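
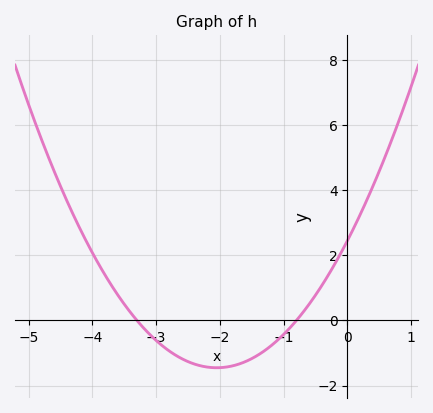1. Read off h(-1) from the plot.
-0.428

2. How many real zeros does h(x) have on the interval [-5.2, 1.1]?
2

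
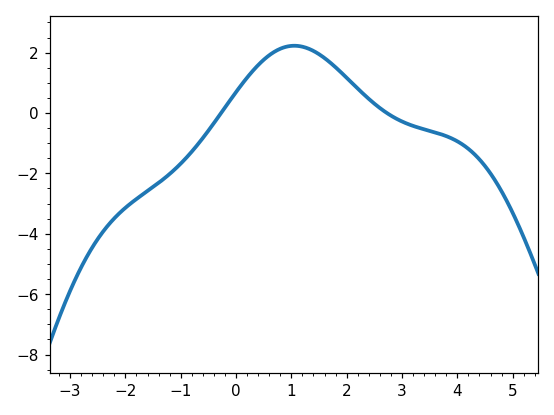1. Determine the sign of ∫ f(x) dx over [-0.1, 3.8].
positive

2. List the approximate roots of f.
-0.2, 2.8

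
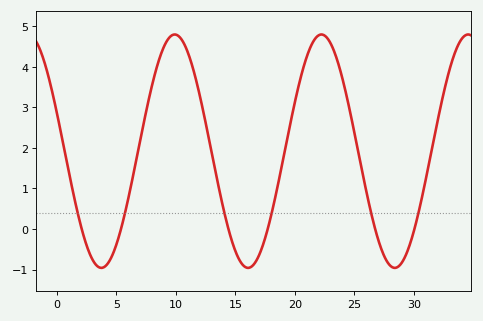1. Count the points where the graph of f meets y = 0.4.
6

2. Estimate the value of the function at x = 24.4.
3.2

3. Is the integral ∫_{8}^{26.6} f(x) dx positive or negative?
positive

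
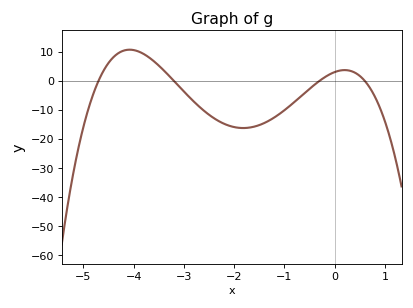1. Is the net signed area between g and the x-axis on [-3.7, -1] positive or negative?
negative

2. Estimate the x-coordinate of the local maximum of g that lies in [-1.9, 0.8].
0.2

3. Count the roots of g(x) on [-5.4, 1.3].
4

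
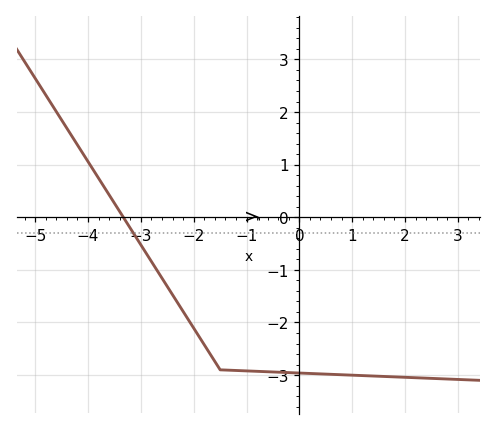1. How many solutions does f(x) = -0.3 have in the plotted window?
1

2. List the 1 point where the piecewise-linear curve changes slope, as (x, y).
(-1.5, -2.9)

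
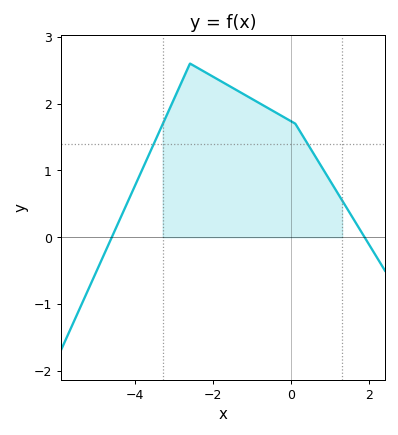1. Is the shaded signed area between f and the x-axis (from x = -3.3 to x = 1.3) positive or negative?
positive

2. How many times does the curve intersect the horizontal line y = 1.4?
2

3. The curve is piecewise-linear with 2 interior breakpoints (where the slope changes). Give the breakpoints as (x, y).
(-2.6, 2.6); (0.1, 1.7)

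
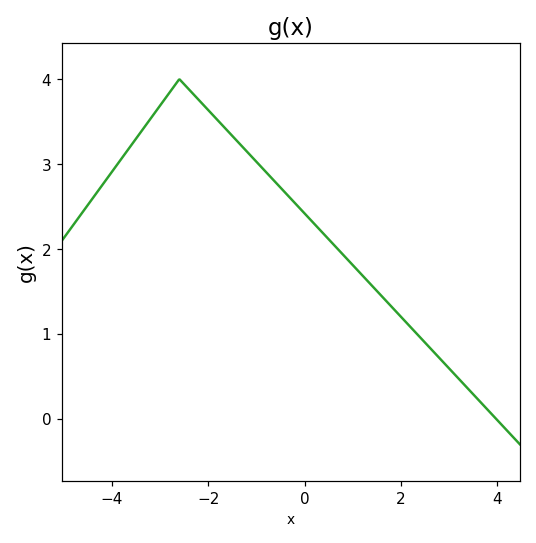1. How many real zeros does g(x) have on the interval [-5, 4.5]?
1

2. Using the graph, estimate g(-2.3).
3.8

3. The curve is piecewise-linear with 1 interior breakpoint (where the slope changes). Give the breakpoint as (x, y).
(-2.6, 4)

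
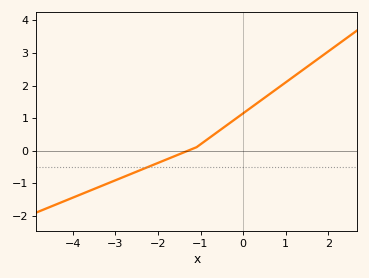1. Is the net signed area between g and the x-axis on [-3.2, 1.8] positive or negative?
positive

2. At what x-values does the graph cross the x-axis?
-1.29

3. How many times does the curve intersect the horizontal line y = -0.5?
1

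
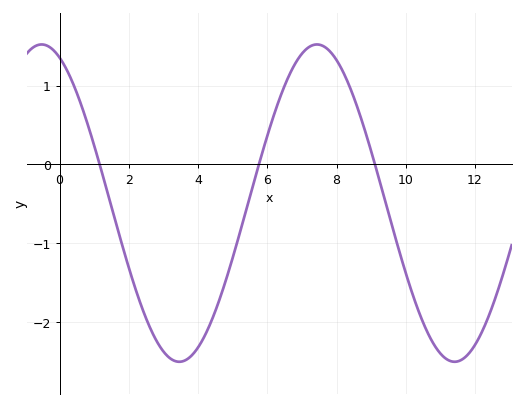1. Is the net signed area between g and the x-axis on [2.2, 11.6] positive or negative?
negative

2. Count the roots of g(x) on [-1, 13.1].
3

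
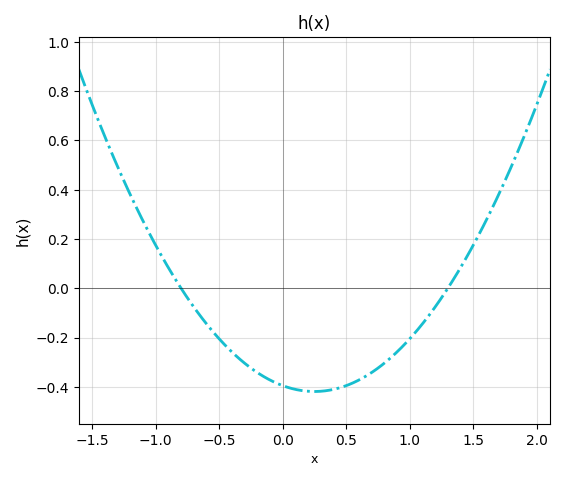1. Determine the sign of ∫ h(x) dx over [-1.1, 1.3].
negative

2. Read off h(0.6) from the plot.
-0.38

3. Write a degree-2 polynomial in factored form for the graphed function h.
y = 0.38(x + 0.8)(x - 1.3)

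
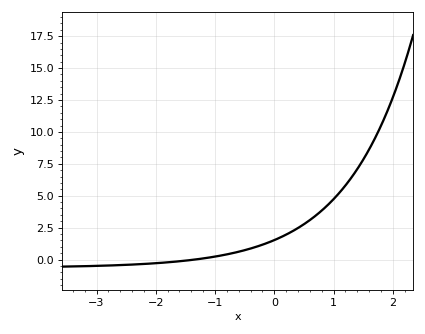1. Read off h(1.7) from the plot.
9.5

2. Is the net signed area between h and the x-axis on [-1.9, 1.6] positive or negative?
positive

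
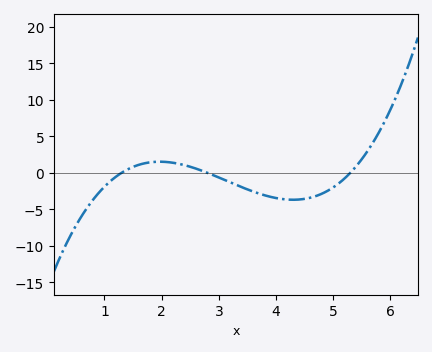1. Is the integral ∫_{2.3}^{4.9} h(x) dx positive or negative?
negative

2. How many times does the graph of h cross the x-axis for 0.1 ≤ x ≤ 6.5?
3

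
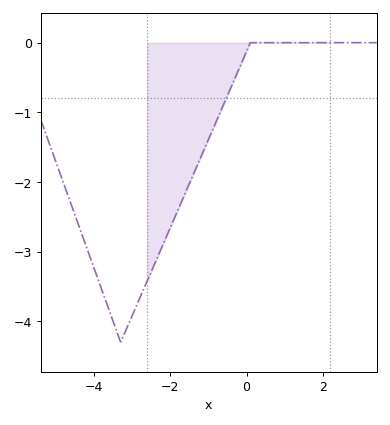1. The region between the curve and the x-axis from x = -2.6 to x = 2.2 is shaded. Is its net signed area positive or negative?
negative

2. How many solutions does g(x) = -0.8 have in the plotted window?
1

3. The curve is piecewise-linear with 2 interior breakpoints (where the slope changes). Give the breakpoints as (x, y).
(-3.3, -4.3); (0.1, 0)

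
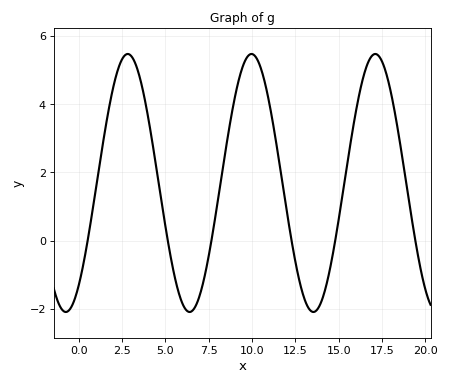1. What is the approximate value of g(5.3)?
-0.4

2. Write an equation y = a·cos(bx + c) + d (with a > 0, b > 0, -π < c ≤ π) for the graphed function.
y = 3.78cos(0.88x - 2.5) + 1.69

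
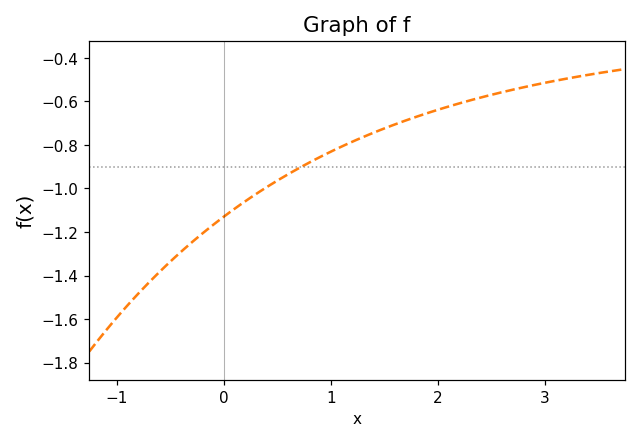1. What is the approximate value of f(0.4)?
-0.994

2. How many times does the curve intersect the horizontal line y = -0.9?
1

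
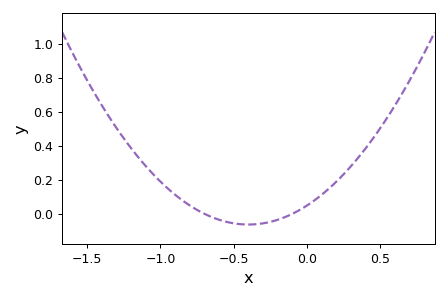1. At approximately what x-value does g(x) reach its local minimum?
-0.4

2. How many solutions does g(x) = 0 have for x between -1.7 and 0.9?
2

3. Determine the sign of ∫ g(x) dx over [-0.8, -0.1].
negative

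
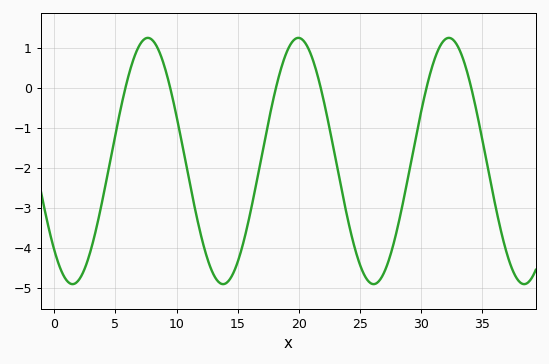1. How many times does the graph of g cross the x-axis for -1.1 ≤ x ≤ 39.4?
6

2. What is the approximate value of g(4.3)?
-2.3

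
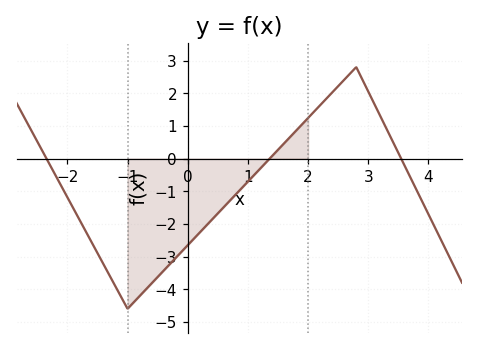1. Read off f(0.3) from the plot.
-2.07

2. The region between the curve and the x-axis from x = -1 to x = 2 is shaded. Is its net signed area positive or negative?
negative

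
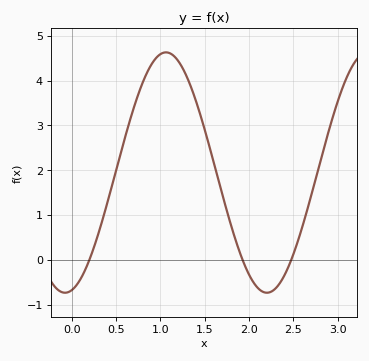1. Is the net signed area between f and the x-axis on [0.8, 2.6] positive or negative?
positive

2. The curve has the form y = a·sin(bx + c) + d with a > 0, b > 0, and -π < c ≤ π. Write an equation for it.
y = 2.68sin(2.8x - 1.4) + 1.95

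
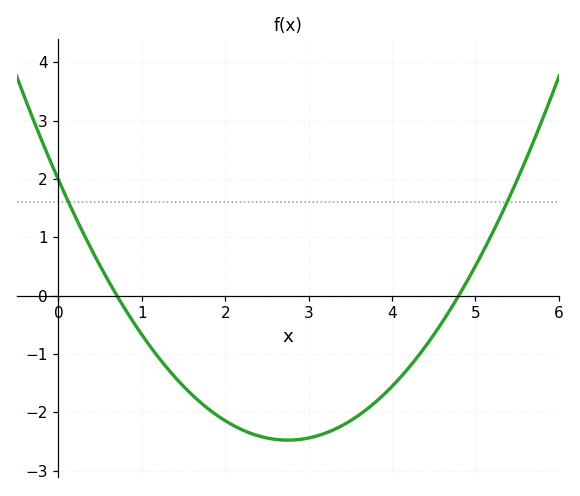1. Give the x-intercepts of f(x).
0.7, 4.8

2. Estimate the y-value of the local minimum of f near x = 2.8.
-2.5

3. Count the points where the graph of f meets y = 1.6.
2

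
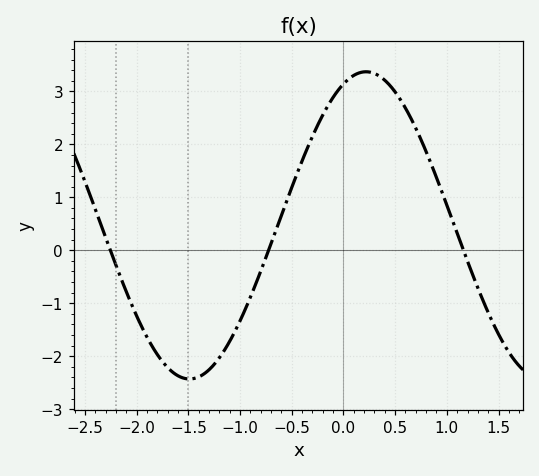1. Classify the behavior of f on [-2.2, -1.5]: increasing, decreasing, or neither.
decreasing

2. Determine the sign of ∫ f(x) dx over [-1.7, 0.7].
positive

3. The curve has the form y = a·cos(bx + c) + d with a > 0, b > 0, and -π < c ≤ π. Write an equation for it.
y = 2.9cos(1.84x - 0.402) + 0.47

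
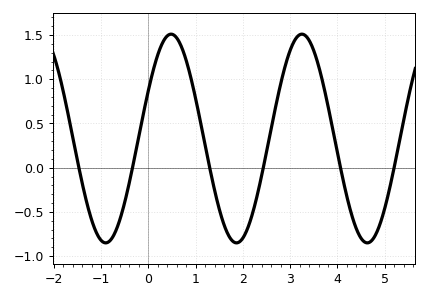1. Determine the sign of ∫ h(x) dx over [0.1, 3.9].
positive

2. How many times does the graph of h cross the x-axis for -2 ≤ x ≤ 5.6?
6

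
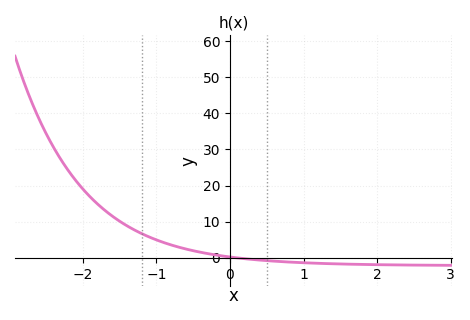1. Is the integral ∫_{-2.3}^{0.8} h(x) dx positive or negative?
positive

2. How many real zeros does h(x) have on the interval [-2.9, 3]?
1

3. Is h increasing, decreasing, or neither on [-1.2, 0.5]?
decreasing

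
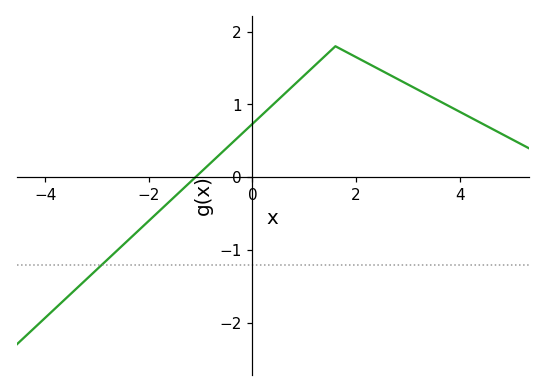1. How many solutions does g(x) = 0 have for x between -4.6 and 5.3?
1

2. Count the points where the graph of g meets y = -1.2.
1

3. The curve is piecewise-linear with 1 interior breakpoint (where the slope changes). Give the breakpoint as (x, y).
(1.6, 1.8)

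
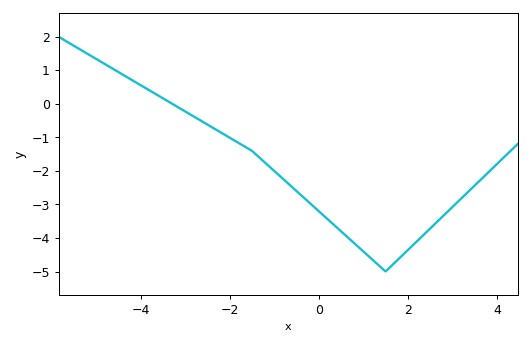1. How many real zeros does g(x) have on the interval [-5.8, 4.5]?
1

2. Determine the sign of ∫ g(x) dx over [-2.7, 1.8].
negative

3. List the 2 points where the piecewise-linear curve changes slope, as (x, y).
(-1.5, -1.4); (1.5, -5)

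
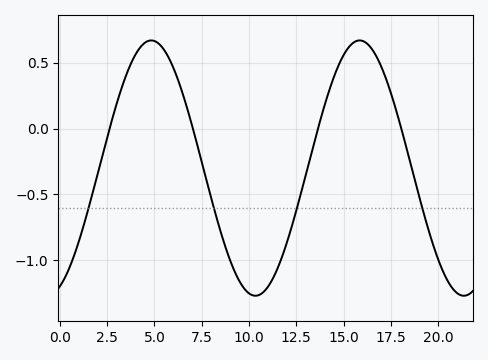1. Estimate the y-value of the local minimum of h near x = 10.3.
-1.25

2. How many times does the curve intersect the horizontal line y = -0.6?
4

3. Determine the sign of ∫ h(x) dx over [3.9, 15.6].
negative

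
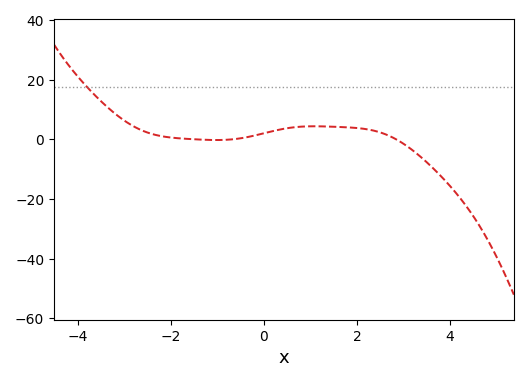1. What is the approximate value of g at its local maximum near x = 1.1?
4.4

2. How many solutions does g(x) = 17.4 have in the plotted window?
1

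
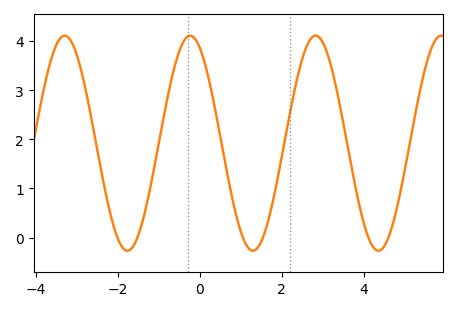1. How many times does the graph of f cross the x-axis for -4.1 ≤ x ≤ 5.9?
6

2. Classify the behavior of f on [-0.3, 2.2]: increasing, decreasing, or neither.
neither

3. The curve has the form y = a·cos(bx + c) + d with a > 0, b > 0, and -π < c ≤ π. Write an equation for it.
y = 2.19cos(2x + 0.49) + 1.92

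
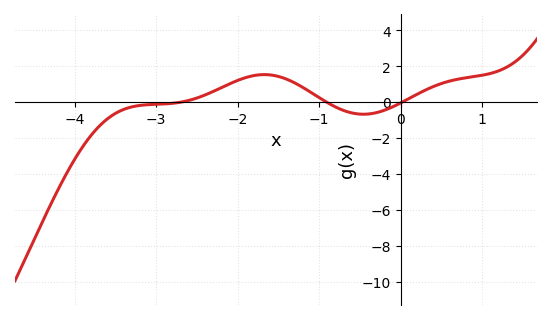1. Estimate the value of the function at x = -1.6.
1.53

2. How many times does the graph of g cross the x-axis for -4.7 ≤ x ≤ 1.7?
3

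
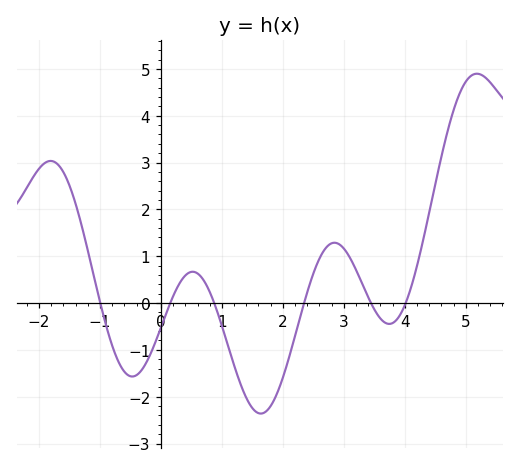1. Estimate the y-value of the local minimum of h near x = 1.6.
-2.36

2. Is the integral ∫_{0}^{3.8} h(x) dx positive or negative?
negative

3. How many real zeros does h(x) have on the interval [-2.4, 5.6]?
6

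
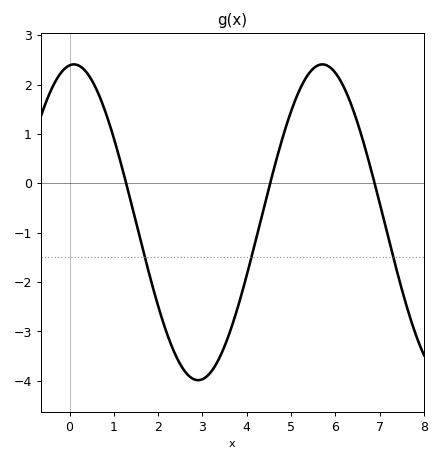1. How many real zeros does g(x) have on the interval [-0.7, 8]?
3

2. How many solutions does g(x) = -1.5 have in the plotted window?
3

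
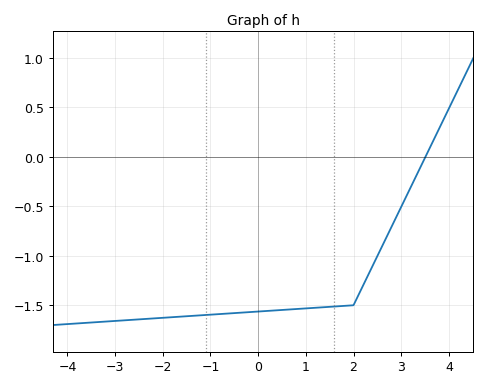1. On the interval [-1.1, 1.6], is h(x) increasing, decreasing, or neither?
increasing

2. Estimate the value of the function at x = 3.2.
-0.306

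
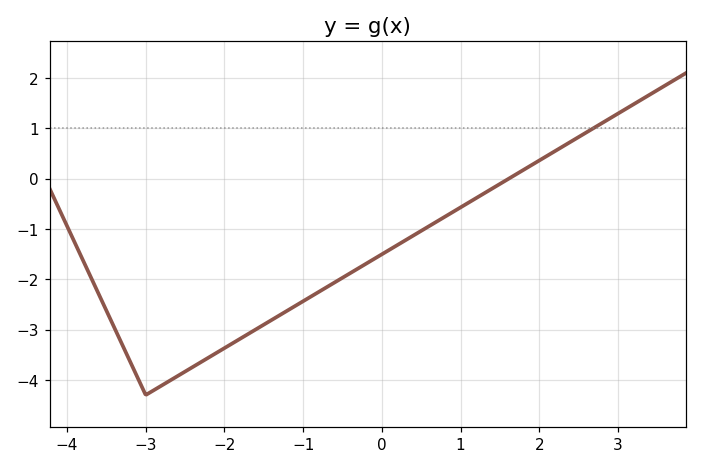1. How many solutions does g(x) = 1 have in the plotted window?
1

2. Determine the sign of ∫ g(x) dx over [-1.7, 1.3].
negative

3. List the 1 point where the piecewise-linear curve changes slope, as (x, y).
(-3, -4.3)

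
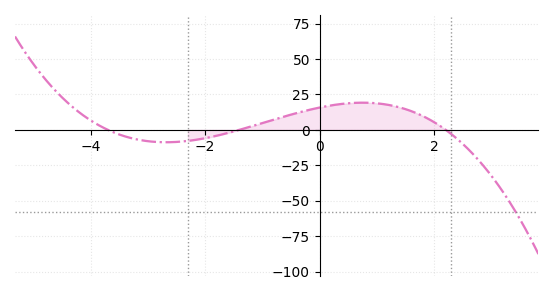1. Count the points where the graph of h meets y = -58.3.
1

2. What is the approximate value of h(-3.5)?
-3.3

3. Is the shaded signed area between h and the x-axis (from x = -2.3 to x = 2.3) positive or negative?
positive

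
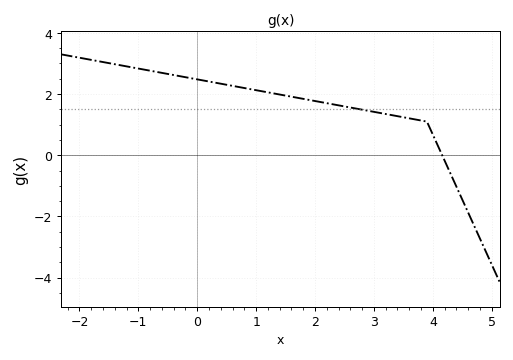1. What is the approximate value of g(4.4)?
-1.02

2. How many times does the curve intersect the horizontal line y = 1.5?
1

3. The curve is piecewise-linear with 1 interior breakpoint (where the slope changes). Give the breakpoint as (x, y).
(3.9, 1.1)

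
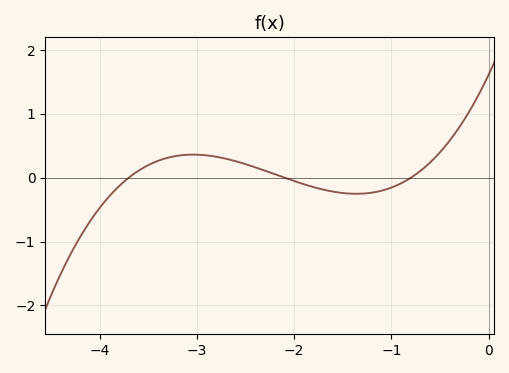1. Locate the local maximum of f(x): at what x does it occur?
-3.04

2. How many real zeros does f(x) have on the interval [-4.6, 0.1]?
3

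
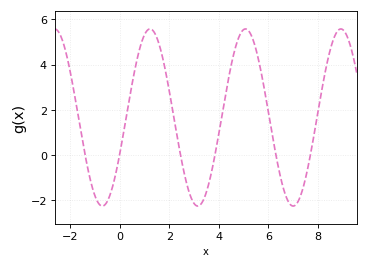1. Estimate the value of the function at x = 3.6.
-1.22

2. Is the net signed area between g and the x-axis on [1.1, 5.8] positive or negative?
positive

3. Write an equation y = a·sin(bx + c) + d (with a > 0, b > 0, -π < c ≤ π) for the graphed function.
y = 3.92sin(1.63x - 0.412) + 1.66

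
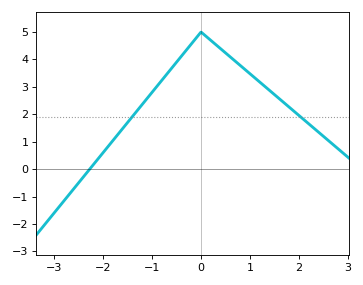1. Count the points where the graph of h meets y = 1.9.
2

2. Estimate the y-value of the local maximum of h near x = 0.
5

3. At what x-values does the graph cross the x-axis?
-2.3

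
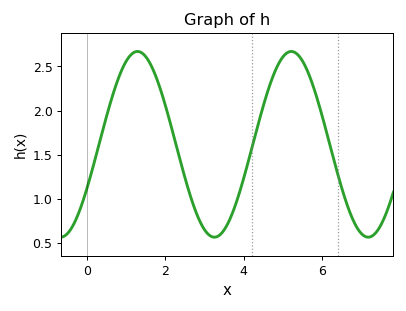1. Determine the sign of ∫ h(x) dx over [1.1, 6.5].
positive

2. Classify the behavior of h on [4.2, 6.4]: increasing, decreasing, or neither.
neither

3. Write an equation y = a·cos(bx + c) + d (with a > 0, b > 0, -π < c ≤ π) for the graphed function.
y = 1.05cos(1.6x - 2.06) + 1.62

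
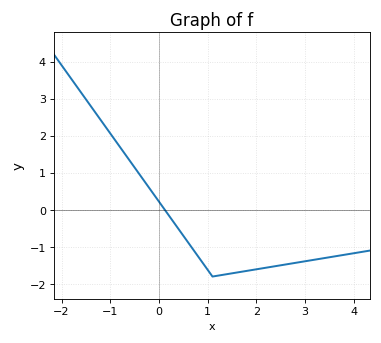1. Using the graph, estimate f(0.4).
-0.5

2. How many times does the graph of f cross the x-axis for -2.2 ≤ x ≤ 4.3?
1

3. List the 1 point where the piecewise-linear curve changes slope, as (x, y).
(1.1, -1.8)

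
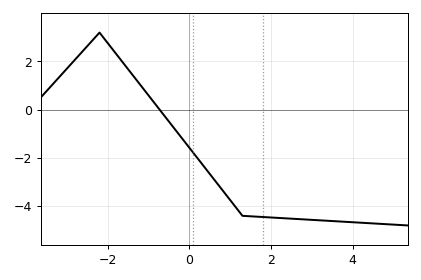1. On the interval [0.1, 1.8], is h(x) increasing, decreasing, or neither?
decreasing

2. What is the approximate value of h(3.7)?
-4.6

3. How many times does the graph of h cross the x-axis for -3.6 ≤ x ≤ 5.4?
1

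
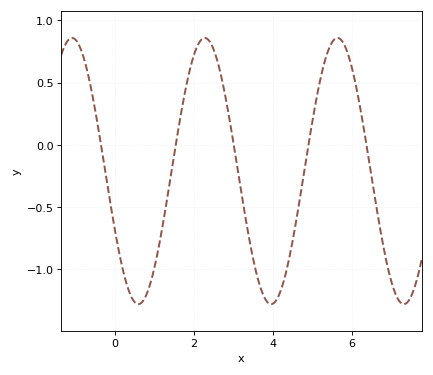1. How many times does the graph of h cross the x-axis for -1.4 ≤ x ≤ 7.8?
5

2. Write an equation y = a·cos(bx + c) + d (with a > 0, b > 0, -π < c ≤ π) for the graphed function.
y = 1.07cos(1.9x + 2) - 0.21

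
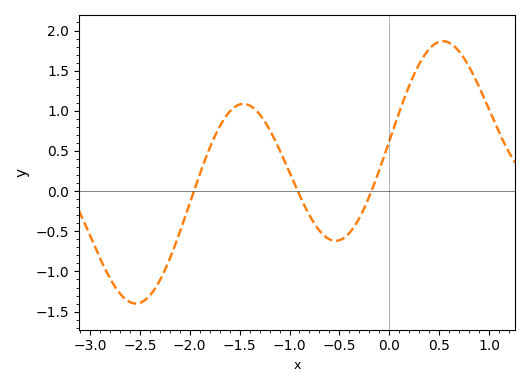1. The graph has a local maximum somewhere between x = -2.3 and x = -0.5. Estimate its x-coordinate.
-1.5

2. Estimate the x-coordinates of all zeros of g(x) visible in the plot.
-2, -0.9, -0.2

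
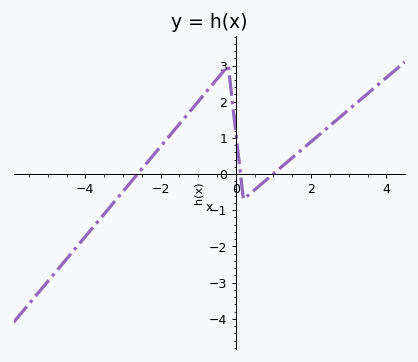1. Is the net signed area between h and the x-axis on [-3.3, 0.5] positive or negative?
positive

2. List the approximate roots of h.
-2.61, 0.124, 0.991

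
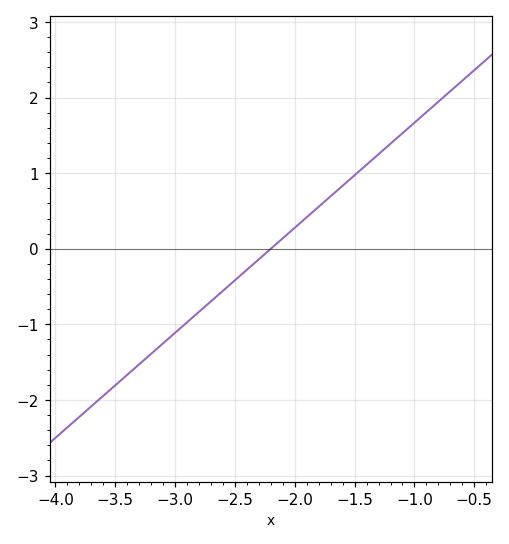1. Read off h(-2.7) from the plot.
-0.7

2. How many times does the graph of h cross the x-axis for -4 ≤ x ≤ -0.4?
1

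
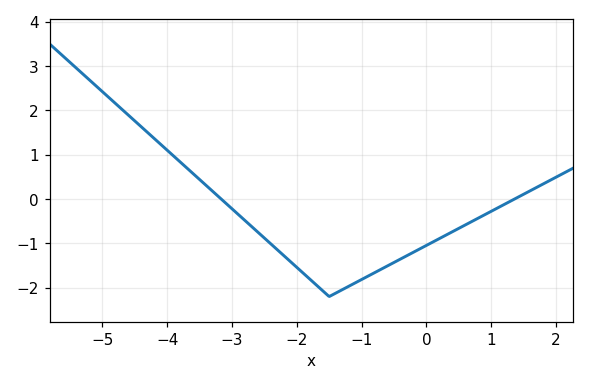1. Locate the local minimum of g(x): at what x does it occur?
-1.5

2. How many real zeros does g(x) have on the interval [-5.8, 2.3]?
2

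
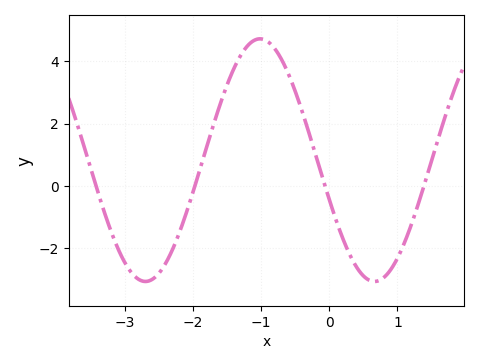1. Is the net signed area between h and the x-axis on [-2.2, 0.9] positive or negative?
positive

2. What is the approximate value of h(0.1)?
-1.2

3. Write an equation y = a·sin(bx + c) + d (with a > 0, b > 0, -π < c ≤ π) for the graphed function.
y = 3.91sin(1.9x - 2.8) + 0.82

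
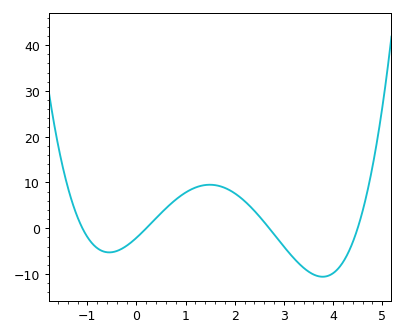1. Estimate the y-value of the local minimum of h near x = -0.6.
-5.28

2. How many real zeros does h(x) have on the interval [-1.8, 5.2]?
4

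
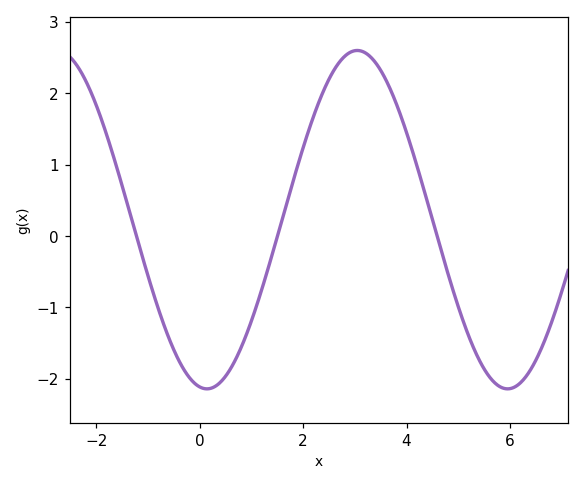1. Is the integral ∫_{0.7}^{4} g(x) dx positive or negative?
positive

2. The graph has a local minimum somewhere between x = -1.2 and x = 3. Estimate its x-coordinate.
0.139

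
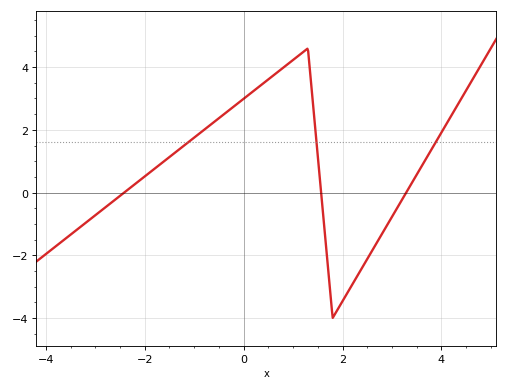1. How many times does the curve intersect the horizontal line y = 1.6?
3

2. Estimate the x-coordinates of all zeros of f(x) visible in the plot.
-2.4, 1.6, 3.2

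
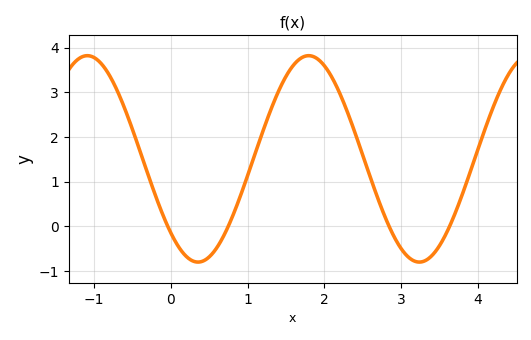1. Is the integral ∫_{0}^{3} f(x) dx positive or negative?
positive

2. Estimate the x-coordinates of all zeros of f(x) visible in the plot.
0, 0.7, 2.8, 3.6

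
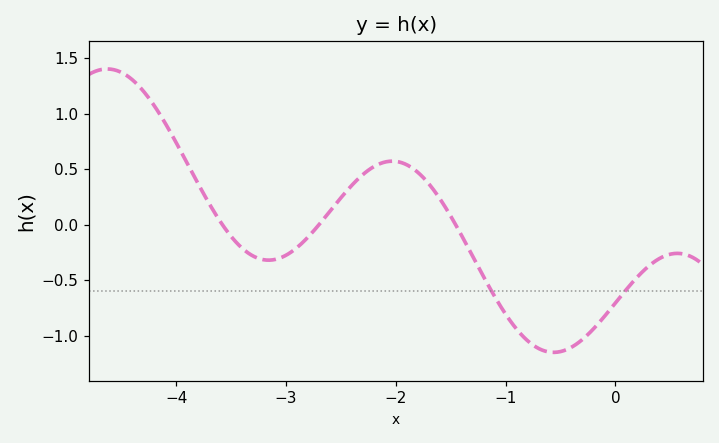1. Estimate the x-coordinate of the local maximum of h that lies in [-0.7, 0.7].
0.563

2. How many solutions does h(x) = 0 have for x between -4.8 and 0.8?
3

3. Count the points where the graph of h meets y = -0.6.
2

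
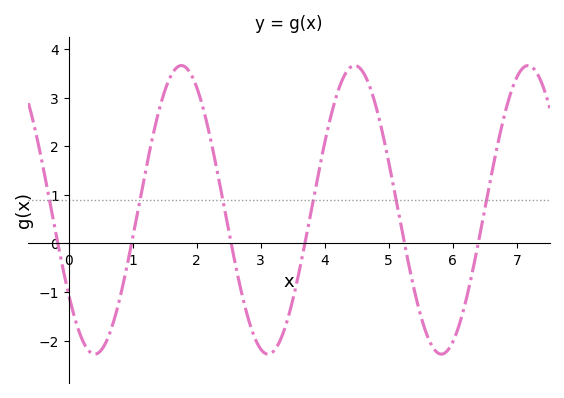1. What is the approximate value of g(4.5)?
3.65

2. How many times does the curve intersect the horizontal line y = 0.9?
6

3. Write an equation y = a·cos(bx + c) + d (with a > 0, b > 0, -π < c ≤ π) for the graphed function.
y = 2.97cos(2.32x + 2.2) + 0.69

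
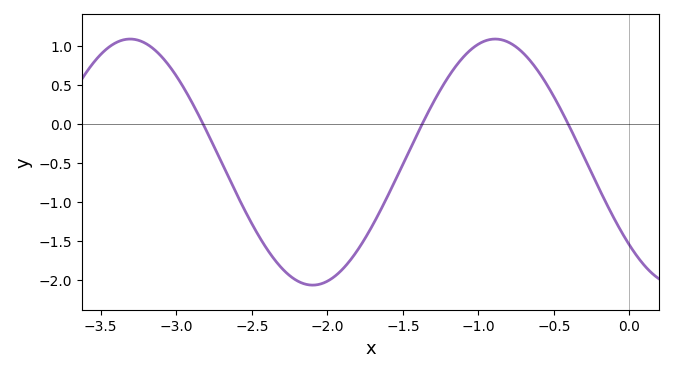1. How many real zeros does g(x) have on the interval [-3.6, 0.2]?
3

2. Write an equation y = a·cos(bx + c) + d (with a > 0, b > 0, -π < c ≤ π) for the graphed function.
y = 1.58cos(2.6x + 2.31) - 0.49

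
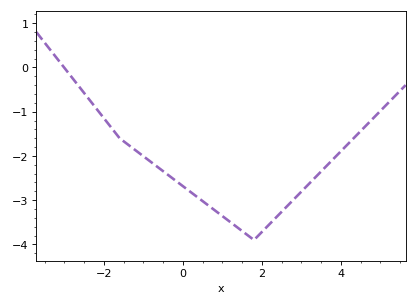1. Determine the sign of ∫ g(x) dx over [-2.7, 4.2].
negative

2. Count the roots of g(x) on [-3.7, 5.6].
1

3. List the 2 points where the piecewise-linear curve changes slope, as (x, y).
(-1.6, -1.6); (1.8, -3.9)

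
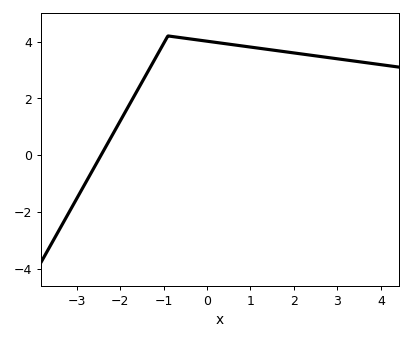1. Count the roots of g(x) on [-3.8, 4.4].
1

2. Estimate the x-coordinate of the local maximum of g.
-0.898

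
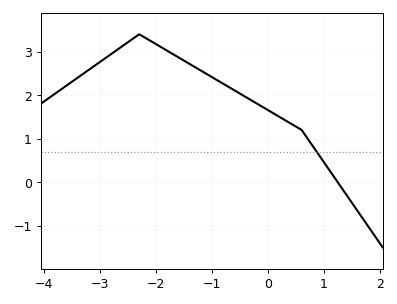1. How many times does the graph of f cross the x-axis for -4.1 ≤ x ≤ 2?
1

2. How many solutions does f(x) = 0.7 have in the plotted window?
1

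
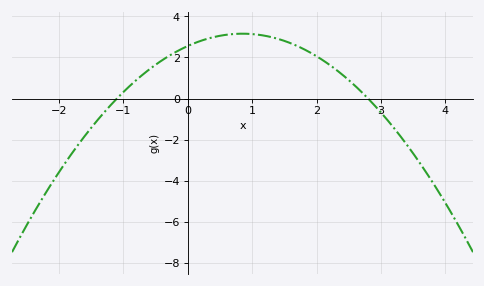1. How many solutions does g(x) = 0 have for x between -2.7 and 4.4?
2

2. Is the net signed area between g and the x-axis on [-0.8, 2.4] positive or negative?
positive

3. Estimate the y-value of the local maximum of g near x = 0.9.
3.16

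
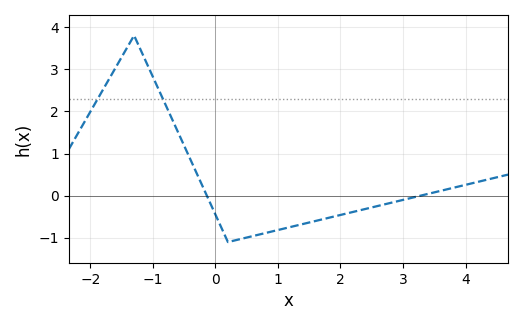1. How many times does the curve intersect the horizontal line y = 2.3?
2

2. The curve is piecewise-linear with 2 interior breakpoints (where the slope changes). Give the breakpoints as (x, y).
(-1.3, 3.8); (0.2, -1.1)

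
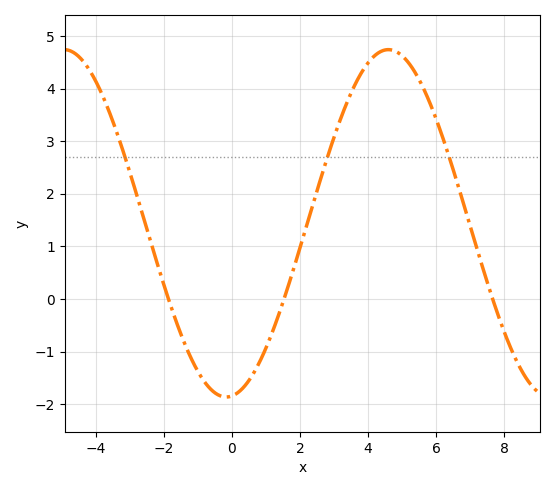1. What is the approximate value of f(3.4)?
3.77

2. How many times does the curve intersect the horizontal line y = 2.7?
3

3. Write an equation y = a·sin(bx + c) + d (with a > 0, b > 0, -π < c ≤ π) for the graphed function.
y = 3.3sin(0.66x - 1.46) + 1.44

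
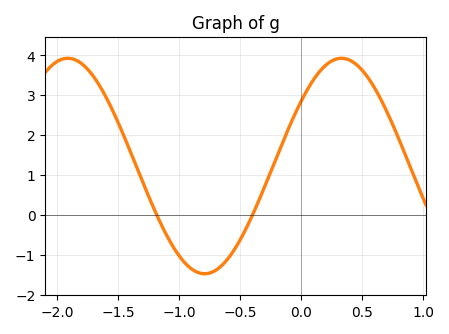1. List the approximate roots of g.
-1.2, -0.4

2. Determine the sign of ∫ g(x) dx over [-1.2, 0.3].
positive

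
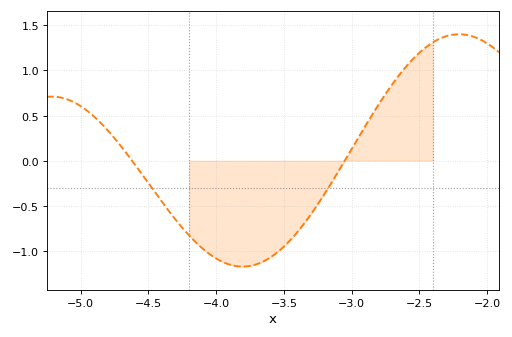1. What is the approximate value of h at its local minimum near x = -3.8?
-1.15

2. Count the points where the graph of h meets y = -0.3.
2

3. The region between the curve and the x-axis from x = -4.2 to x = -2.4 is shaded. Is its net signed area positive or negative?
negative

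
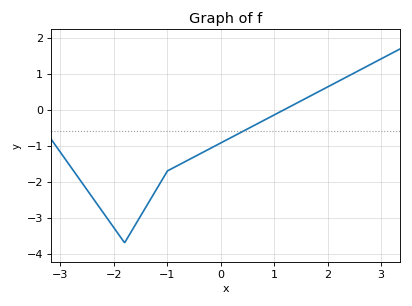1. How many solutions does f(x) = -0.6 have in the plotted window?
1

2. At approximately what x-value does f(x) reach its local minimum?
-1.8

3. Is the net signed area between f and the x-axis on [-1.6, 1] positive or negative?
negative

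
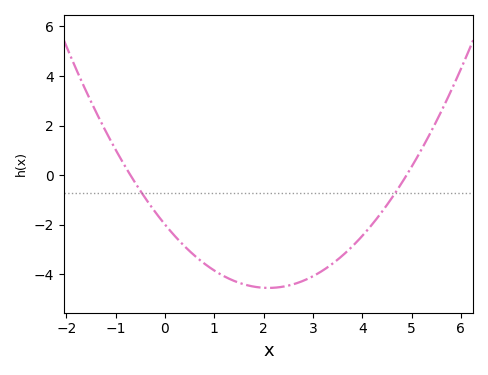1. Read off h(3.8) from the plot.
-2.8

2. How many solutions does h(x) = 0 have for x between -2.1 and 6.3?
2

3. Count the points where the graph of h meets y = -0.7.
2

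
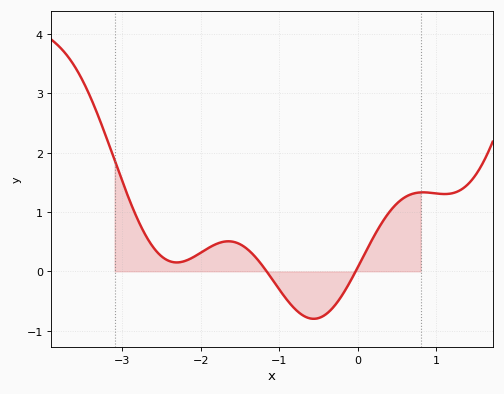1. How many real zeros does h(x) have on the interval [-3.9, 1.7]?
2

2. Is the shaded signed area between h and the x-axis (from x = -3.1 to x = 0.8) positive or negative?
positive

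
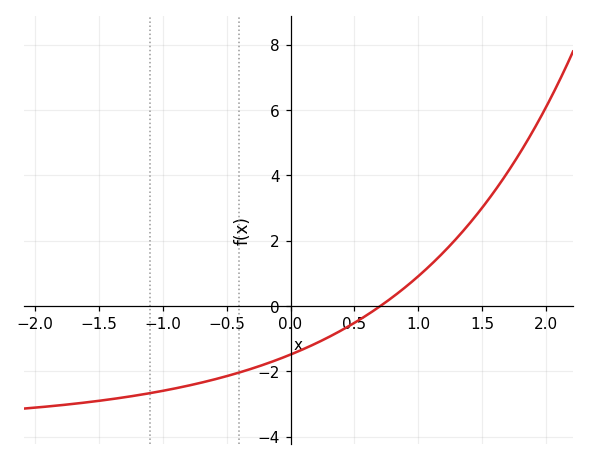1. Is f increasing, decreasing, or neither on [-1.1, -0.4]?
increasing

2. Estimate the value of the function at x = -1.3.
-2.8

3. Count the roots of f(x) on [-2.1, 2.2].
1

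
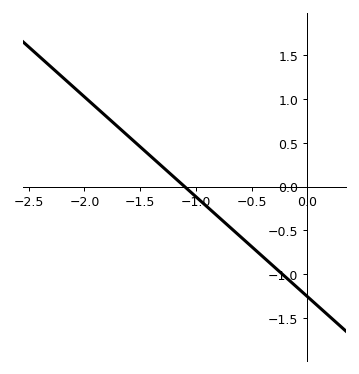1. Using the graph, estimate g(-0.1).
-1.14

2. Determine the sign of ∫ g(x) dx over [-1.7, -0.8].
positive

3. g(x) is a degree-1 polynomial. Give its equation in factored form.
y = -1.14(x + 1.1)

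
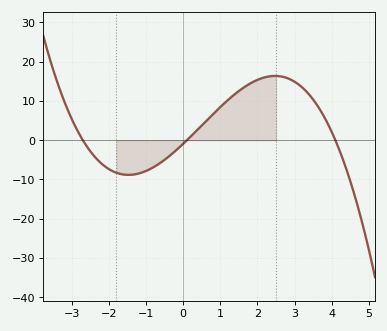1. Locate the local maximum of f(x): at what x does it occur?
2.4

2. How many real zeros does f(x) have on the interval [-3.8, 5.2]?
3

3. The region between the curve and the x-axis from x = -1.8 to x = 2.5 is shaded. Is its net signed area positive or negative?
positive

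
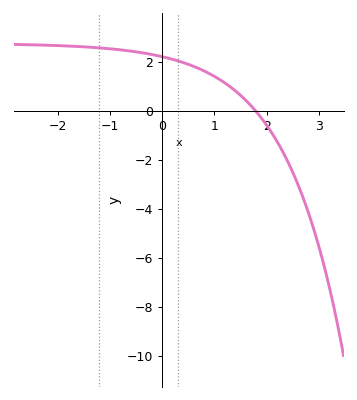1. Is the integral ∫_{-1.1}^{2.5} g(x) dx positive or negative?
positive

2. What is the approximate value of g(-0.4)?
2.38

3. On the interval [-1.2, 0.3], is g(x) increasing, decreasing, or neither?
decreasing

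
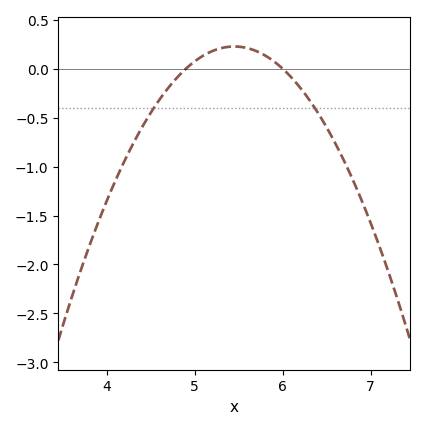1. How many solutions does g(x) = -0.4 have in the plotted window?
2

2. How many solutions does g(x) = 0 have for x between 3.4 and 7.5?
2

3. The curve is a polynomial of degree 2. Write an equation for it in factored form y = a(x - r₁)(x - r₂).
y = -0.75(x - 4.9)(x - 6)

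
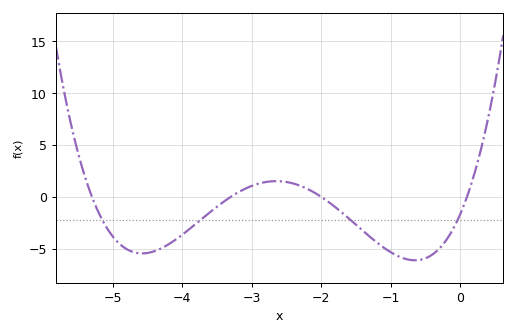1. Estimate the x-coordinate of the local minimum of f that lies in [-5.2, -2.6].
-4.58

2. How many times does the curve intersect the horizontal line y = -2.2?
4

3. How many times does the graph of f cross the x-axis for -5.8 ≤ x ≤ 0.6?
4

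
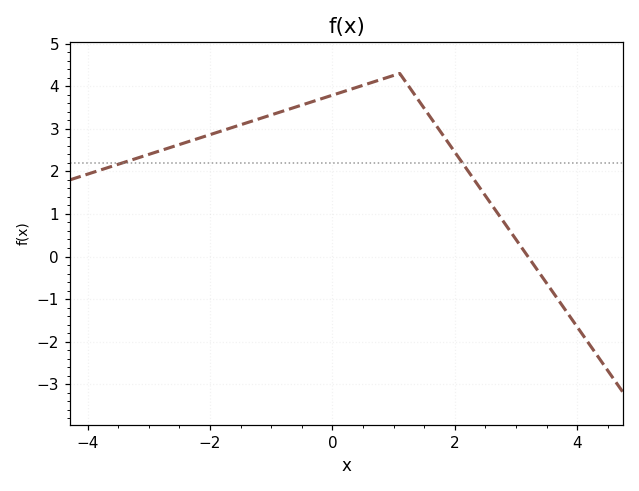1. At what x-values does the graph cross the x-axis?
3.19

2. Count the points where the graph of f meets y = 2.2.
2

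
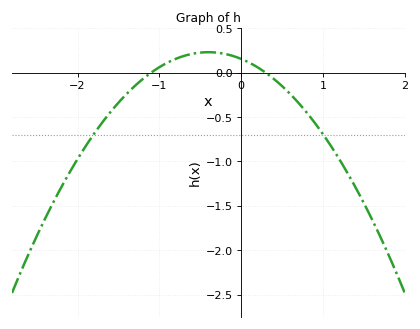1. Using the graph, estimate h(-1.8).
-0.7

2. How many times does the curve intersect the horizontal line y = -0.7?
2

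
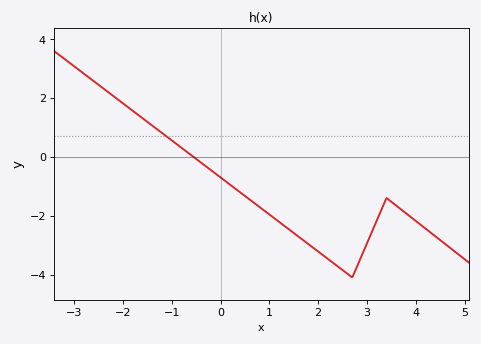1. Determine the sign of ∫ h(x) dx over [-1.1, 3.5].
negative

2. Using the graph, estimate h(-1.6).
1.31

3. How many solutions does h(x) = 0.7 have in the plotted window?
1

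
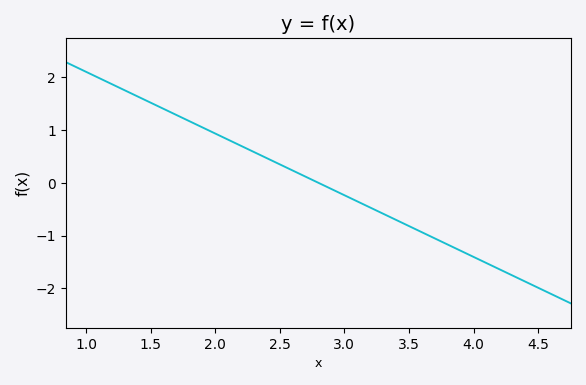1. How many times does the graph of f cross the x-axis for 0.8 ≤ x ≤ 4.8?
1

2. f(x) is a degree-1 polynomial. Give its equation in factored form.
y = -1.17(x - 2.8)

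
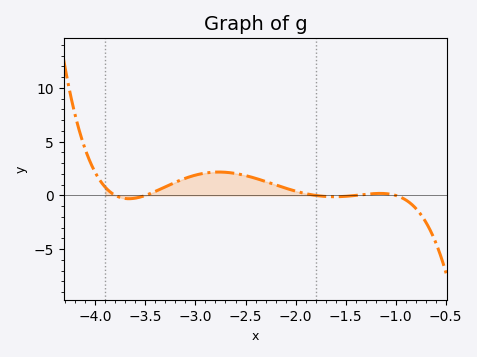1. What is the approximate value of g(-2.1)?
0.5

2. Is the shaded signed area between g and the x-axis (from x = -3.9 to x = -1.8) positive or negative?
positive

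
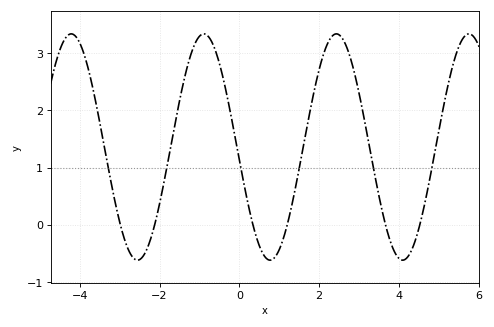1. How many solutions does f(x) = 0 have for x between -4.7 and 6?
6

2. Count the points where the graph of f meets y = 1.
6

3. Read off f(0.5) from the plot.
-0.4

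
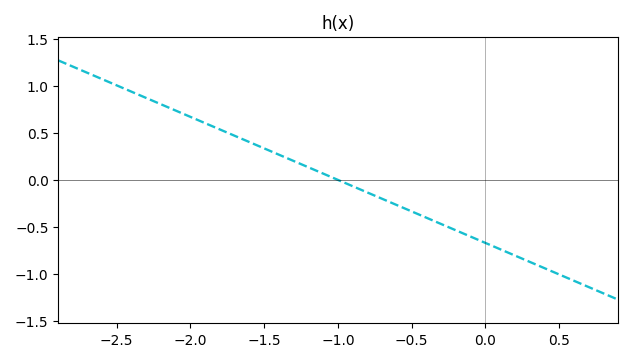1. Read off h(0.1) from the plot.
-0.75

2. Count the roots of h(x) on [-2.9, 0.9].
1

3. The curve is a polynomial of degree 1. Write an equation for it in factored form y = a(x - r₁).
y = -0.67(x + 1)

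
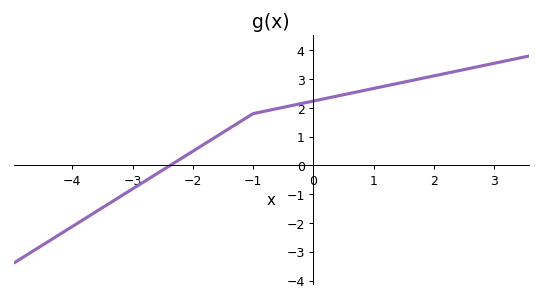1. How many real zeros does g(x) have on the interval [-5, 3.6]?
1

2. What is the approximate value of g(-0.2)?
2.1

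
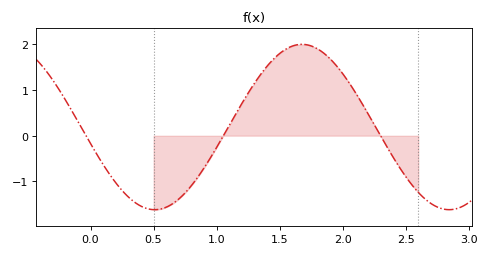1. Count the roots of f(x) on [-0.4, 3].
3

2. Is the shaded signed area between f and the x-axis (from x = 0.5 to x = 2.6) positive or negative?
positive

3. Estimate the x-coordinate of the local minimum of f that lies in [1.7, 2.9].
2.85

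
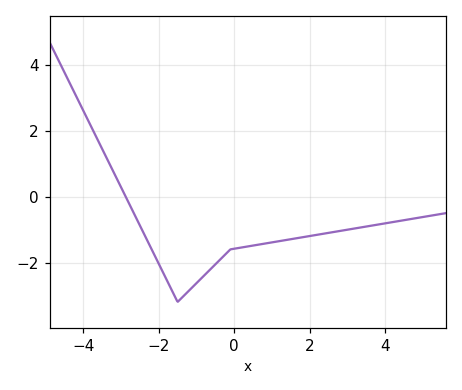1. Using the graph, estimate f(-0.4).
-1.94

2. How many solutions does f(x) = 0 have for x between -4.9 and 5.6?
1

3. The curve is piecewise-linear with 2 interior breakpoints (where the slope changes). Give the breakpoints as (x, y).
(-1.5, -3.2); (-0.1, -1.6)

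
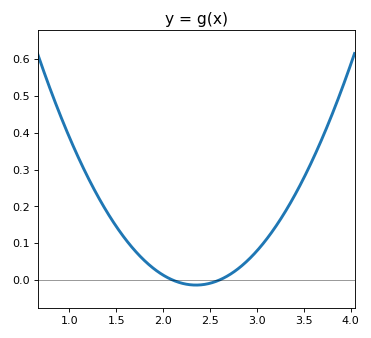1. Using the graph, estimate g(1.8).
0.053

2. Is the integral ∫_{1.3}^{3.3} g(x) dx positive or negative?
positive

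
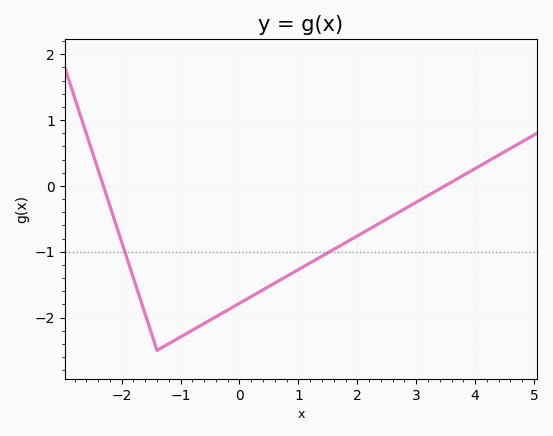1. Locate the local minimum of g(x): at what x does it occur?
-1.4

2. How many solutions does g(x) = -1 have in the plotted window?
2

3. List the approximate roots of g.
-2.31, 3.49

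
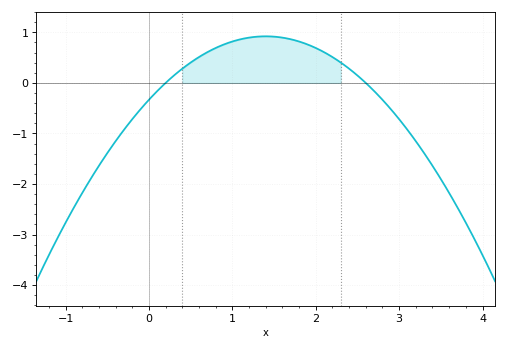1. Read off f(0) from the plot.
-0.333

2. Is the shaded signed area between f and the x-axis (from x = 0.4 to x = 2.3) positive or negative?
positive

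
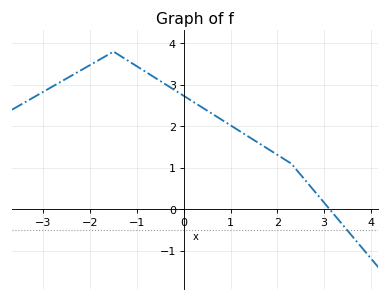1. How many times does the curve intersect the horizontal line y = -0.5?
1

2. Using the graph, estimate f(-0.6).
3.2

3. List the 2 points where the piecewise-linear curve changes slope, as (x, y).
(-1.5, 3.8); (2.3, 1.1)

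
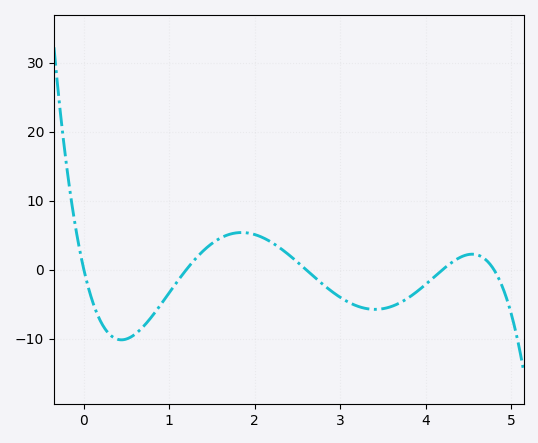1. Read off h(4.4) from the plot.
1.74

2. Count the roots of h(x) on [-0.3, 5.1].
5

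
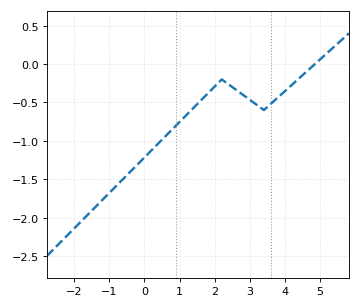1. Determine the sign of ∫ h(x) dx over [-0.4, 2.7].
negative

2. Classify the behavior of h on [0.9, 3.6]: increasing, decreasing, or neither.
neither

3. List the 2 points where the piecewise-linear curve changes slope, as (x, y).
(2.2, -0.2); (3.4, -0.6)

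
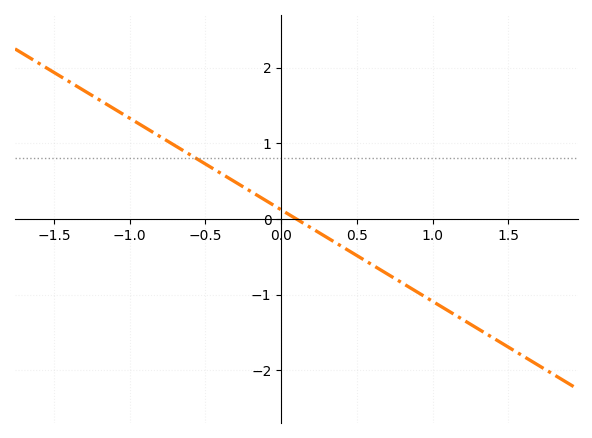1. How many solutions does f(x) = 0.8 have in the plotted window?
1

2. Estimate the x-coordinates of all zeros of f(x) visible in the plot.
0.1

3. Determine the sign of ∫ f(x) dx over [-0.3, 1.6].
negative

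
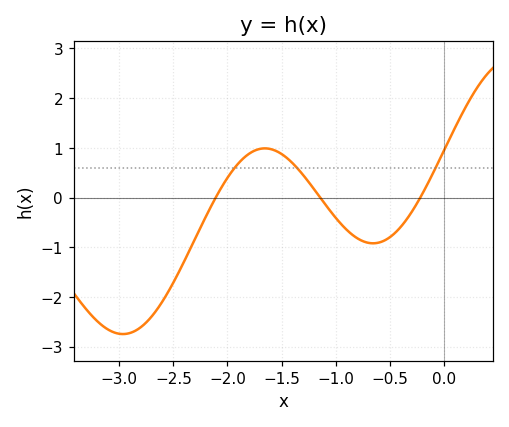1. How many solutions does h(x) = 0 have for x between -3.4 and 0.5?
3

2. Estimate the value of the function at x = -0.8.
-0.819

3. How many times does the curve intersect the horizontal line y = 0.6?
3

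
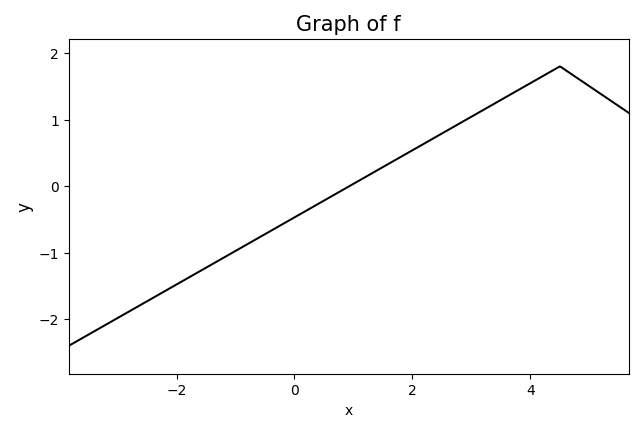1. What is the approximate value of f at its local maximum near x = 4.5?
1.8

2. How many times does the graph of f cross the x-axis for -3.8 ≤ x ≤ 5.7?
1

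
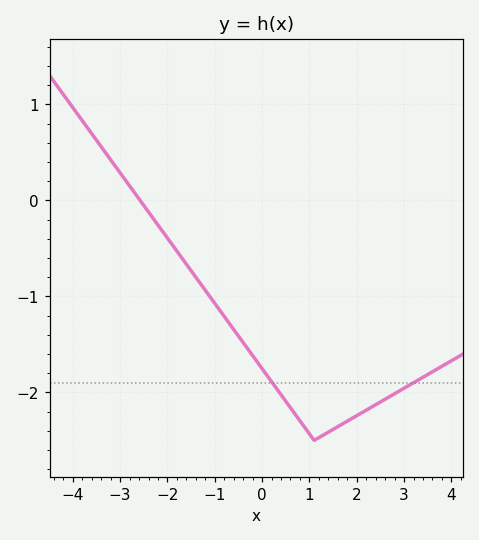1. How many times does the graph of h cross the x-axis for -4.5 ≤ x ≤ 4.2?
1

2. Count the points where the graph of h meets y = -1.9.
2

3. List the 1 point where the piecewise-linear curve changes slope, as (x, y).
(1.1, -2.5)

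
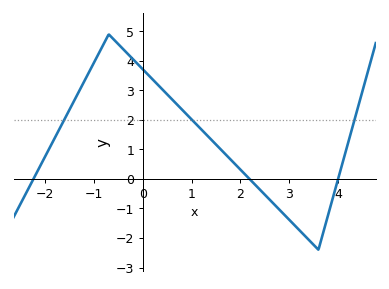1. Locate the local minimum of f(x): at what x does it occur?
3.6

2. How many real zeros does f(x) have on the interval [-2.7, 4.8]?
3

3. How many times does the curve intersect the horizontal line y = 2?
3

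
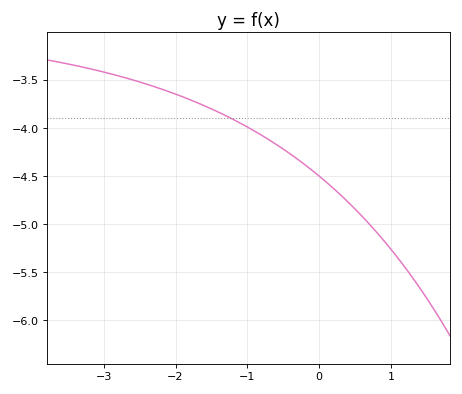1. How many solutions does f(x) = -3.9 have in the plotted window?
1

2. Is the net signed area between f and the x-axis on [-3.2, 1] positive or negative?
negative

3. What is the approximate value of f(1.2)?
-5.45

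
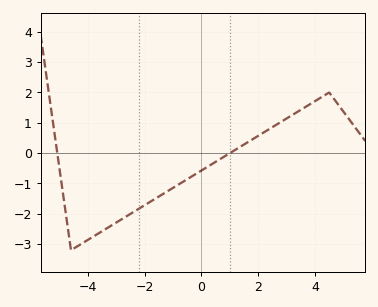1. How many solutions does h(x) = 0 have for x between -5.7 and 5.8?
2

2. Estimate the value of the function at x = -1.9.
-1.66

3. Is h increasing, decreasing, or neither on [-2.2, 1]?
increasing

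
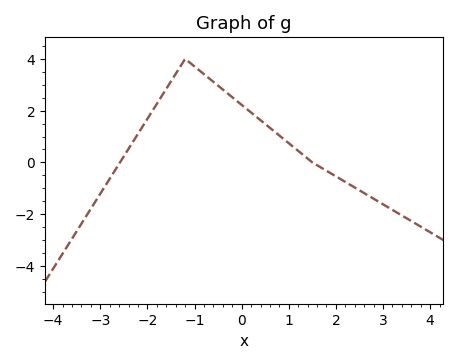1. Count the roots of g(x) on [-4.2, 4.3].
2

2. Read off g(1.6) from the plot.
-0.2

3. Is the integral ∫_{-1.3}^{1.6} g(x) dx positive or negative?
positive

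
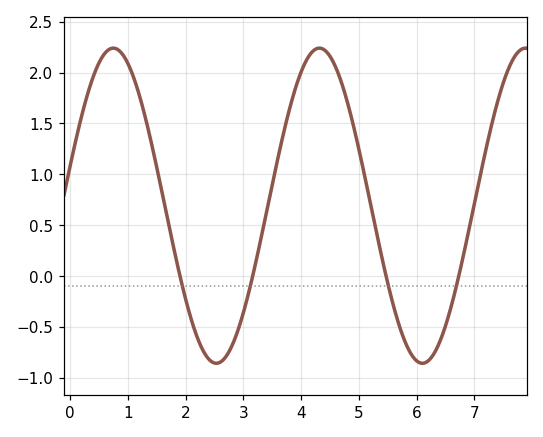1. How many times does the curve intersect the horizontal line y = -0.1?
4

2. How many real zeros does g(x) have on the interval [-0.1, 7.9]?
4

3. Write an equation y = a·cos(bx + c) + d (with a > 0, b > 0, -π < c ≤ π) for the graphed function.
y = 1.55cos(1.76x - 1.31) + 0.69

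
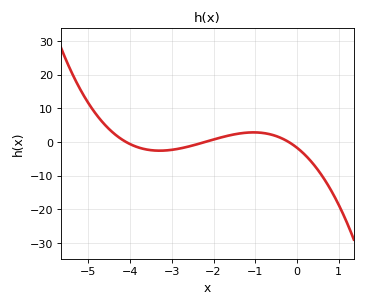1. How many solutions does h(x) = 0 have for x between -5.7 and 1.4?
3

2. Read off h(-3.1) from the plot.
-2.48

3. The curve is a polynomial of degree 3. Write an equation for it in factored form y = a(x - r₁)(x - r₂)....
y = -0.95(x + 4.1)(x + 2.2)(x + 0.2)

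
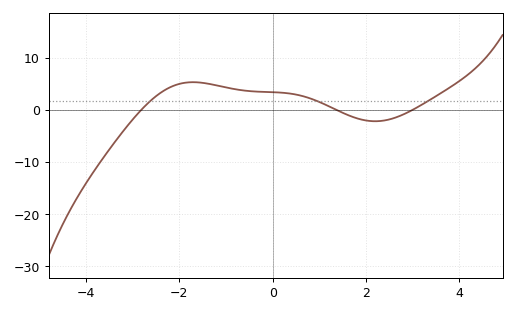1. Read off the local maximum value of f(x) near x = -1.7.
5.3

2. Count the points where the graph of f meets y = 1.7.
3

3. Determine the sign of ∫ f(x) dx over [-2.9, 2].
positive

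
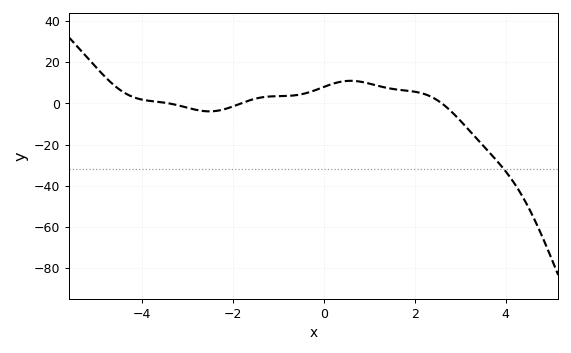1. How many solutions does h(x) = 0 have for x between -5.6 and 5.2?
3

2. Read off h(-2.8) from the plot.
-3.22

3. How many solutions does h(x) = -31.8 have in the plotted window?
1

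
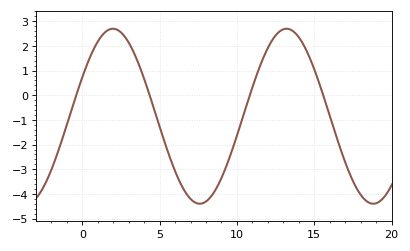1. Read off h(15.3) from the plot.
0.522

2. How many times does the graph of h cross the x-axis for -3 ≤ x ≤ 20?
4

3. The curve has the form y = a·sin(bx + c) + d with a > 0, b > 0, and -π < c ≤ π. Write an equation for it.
y = 3.55sin(0.56x + 0.46) - 0.85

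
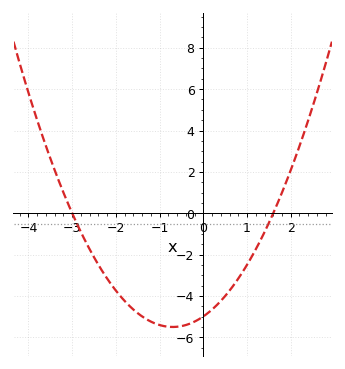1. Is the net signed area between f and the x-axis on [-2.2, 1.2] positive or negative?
negative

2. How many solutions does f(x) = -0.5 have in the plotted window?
2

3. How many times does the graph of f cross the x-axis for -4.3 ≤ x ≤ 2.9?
2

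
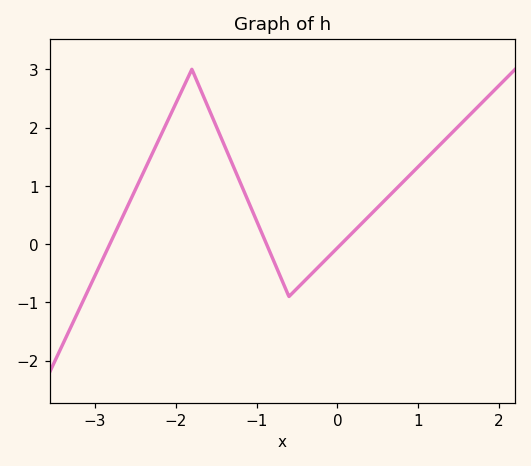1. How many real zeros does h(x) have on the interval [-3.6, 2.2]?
3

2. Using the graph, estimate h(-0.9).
0.075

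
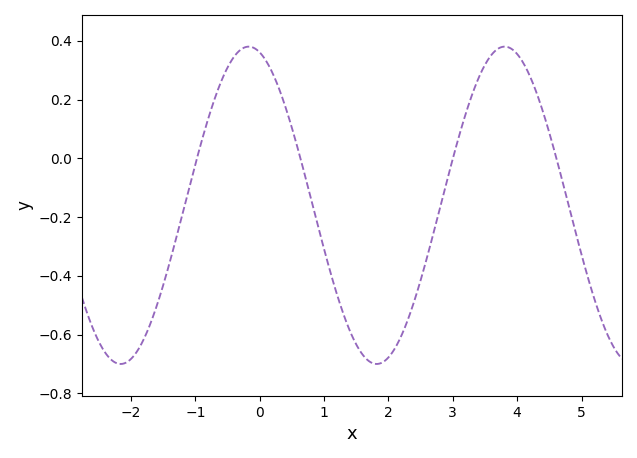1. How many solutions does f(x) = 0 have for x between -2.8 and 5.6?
4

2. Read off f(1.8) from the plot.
-0.7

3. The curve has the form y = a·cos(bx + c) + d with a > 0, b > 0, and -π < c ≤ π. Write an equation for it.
y = 0.54cos(1.6x + 0.27) - 0.16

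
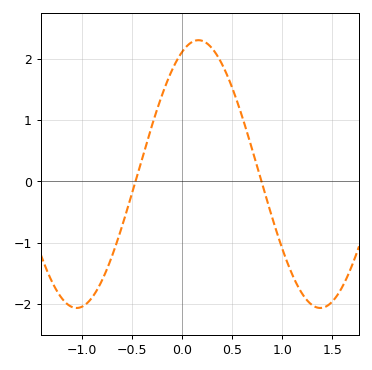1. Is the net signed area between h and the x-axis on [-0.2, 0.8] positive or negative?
positive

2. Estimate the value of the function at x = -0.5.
-0.2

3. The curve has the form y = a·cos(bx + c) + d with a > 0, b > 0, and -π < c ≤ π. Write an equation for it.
y = 2.19cos(2.6x - 0.42) + 0.12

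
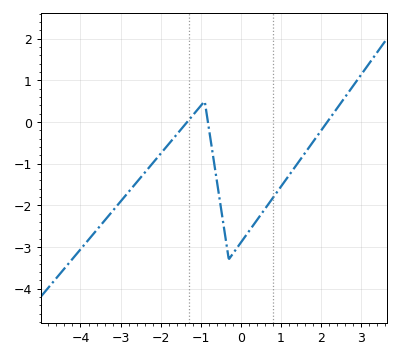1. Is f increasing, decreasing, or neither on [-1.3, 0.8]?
neither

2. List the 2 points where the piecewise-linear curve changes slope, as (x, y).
(-0.9, 0.5); (-0.3, -3.3)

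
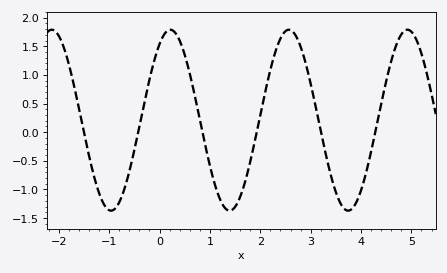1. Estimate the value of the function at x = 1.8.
-0.5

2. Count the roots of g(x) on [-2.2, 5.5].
6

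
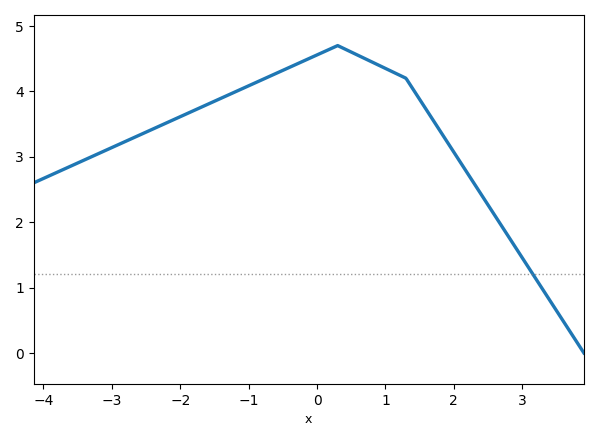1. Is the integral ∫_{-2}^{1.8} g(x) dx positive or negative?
positive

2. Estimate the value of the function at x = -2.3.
3.47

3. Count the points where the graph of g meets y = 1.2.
1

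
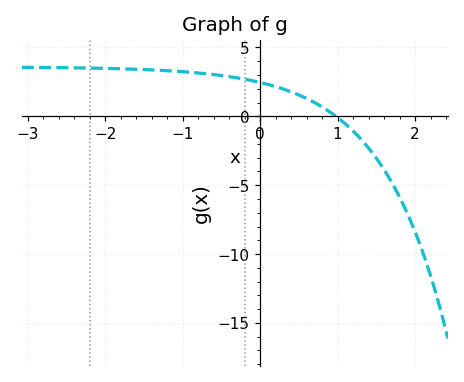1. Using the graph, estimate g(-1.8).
3.45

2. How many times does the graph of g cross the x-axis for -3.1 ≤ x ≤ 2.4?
1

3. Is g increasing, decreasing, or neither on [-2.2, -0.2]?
decreasing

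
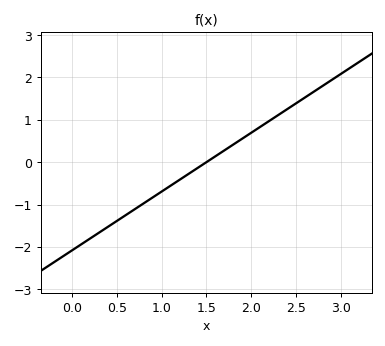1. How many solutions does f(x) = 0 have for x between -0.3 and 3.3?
1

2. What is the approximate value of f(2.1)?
0.834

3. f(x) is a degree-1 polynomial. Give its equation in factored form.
y = 1.39(x - 1.5)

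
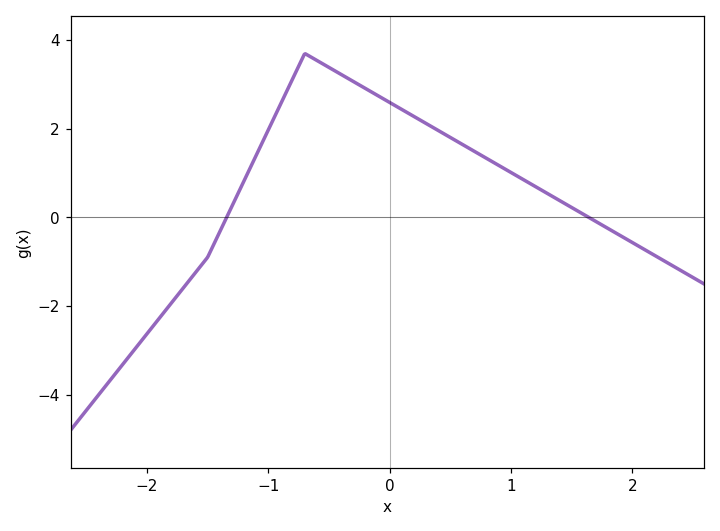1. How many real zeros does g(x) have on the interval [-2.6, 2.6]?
2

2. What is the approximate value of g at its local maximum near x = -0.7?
3.7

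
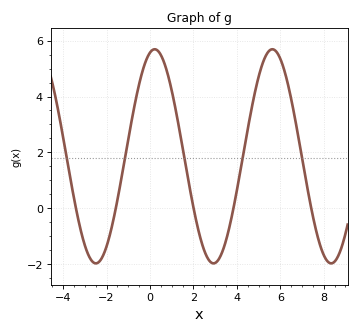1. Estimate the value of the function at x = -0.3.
5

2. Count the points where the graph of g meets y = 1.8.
5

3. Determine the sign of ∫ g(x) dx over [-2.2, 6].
positive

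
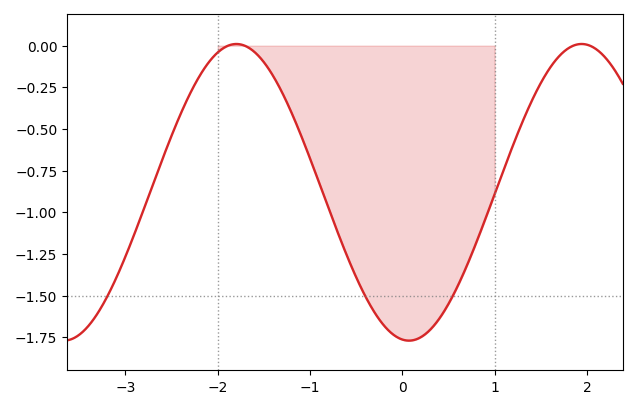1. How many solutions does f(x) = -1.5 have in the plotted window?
3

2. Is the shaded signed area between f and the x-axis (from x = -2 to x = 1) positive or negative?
negative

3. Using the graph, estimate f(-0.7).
-1.1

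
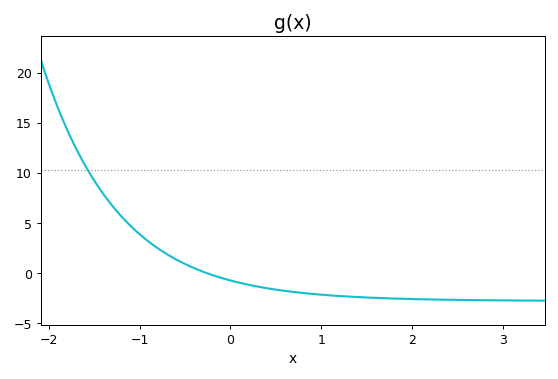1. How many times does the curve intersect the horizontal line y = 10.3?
1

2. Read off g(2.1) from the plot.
-2.5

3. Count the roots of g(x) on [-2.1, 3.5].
1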